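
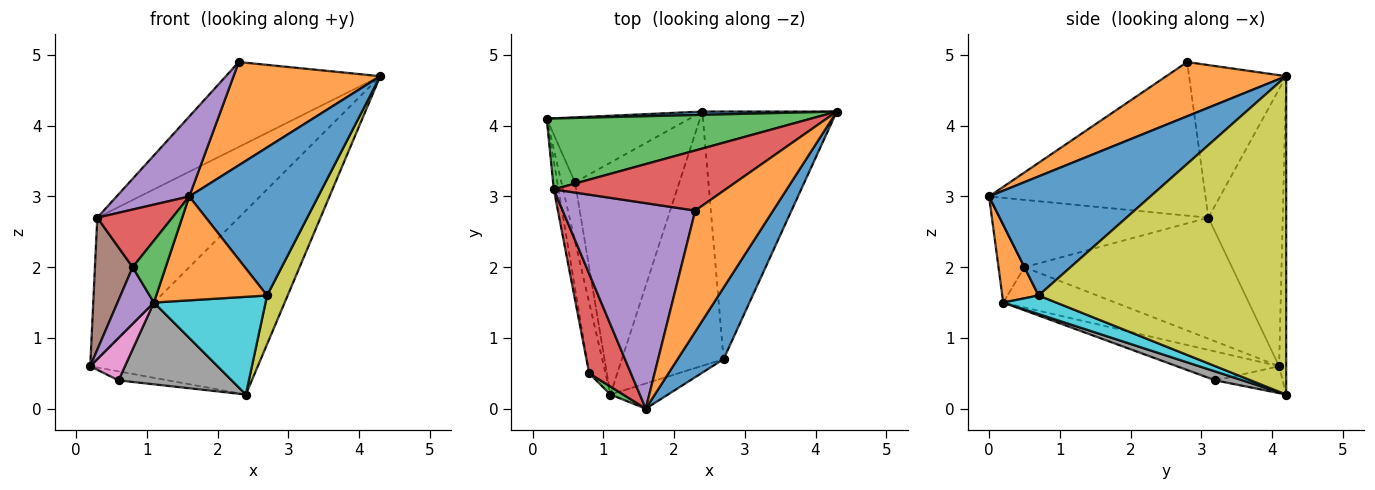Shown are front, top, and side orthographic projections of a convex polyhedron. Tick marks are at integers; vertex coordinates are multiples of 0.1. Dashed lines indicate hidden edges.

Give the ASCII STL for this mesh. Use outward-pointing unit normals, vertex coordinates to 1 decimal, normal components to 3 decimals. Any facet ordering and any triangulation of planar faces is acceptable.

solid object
 facet normal -0.042 0.999 0.018
  outer loop
   vertex 2.4 4.2 0.2
   vertex 0.2 4.1 0.6
   vertex 4.3 4.2 4.7
  endloop
 endfacet
 facet normal 0.469 -0.573 0.672
  outer loop
   vertex 2.3 2.8 4.9
   vertex 1.6 0.0 3.0
   vertex 4.3 4.2 4.7
  endloop
 endfacet
 facet normal -0.425 0.809 0.406
  outer loop
   vertex 0.3 3.1 2.7
   vertex 4.3 4.2 4.7
   vertex 0.2 4.1 0.6
  endloop
 endfacet
 facet normal -0.457 0.726 0.514
  outer loop
   vertex 0.3 3.1 2.7
   vertex 2.3 2.8 4.9
   vertex 4.3 4.2 4.7
  endloop
 endfacet
 facet normal -0.734 -0.246 0.633
  outer loop
   vertex 0.3 3.1 2.7
   vertex 1.6 0.0 3.0
   vertex 2.3 2.8 4.9
  endloop
 endfacet
 facet normal -0.183 0.135 -0.974
  outer loop
   vertex 0.6 3.2 0.4
   vertex 0.2 4.1 0.6
   vertex 2.4 4.2 0.2
  endloop
 endfacet
 facet normal -0.865 -0.294 -0.408
  outer loop
   vertex 0.6 3.2 0.4
   vertex 1.1 0.2 1.5
   vertex 0.2 4.1 0.6
  endloop
 endfacet
 facet normal 0.080 -0.331 -0.940
  outer loop
   vertex 0.6 3.2 0.4
   vertex 2.4 4.2 0.2
   vertex 1.1 0.2 1.5
  endloop
 endfacet
 facet normal 0.919 -0.076 -0.388
  outer loop
   vertex 2.7 0.7 1.6
   vertex 2.4 4.2 0.2
   vertex 4.3 4.2 4.7
  endloop
 endfacet
 facet normal 0.168 -0.354 -0.920
  outer loop
   vertex 2.7 0.7 1.6
   vertex 1.1 0.2 1.5
   vertex 2.4 4.2 0.2
  endloop
 endfacet
 facet normal 0.748 -0.598 0.289
  outer loop
   vertex 2.7 0.7 1.6
   vertex 4.3 4.2 4.7
   vertex 1.6 0.0 3.0
  endloop
 endfacet
 facet normal 0.303 -0.926 -0.225
  outer loop
   vertex 2.7 0.7 1.6
   vertex 1.6 0.0 3.0
   vertex 1.1 0.2 1.5
  endloop
 endfacet
 facet normal -0.615 -0.782 0.101
  outer loop
   vertex 0.8 0.5 2.0
   vertex 1.1 0.2 1.5
   vertex 1.6 0.0 3.0
  endloop
 endfacet
 facet normal -0.813 -0.292 0.504
  outer loop
   vertex 0.8 0.5 2.0
   vertex 1.6 0.0 3.0
   vertex 0.3 3.1 2.7
  endloop
 endfacet
 facet normal -0.888 -0.288 -0.360
  outer loop
   vertex 0.8 0.5 2.0
   vertex 0.2 4.1 0.6
   vertex 1.1 0.2 1.5
  endloop
 endfacet
 facet normal -0.983 -0.179 -0.038
  outer loop
   vertex 0.8 0.5 2.0
   vertex 0.3 3.1 2.7
   vertex 0.2 4.1 0.6
  endloop
 endfacet
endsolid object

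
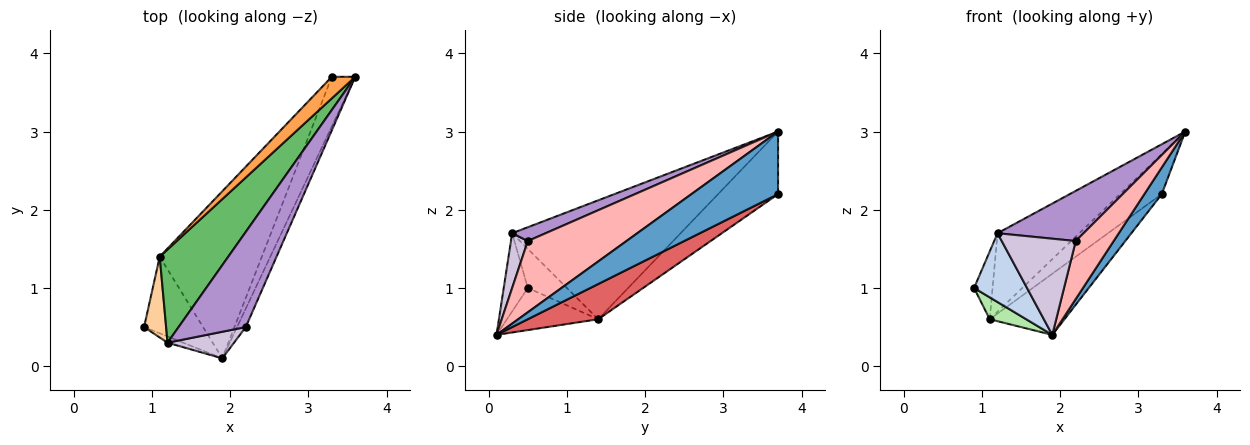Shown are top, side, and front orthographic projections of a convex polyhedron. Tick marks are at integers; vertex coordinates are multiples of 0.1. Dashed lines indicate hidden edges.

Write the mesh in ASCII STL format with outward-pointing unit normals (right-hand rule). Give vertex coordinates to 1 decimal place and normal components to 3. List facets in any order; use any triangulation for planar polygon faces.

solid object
 facet normal 0.920 -0.185 -0.345
  outer loop
   vertex 3.3 3.7 2.2
   vertex 3.6 3.7 3.0
   vertex 1.9 0.1 0.4
  endloop
 endfacet
 facet normal -0.412 -0.907 -0.082
  outer loop
   vertex 1.2 0.3 1.7
   vertex 0.9 0.5 1.0
   vertex 1.9 0.1 0.4
  endloop
 endfacet
 facet normal -0.785 0.546 0.294
  outer loop
   vertex 1.1 1.4 0.6
   vertex 3.6 3.7 3.0
   vertex 3.3 3.7 2.2
  endloop
 endfacet
 facet normal -0.806 0.381 0.454
  outer loop
   vertex 1.1 1.4 0.6
   vertex 0.9 0.5 1.0
   vertex 1.2 0.3 1.7
  endloop
 endfacet
 facet normal -0.799 0.388 0.460
  outer loop
   vertex 1.1 1.4 0.6
   vertex 1.2 0.3 1.7
   vertex 3.6 3.7 3.0
  endloop
 endfacet
 facet normal -0.566 -0.226 -0.793
  outer loop
   vertex 1.1 1.4 0.6
   vertex 1.9 0.1 0.4
   vertex 0.9 0.5 1.0
  endloop
 endfacet
 facet normal 0.308 0.327 -0.893
  outer loop
   vertex 1.1 1.4 0.6
   vertex 3.3 3.7 2.2
   vertex 1.9 0.1 0.4
  endloop
 endfacet
 facet normal 0.928 -0.356 -0.113
  outer loop
   vertex 2.2 0.5 1.6
   vertex 1.9 0.1 0.4
   vertex 3.6 3.7 3.0
  endloop
 endfacet
 facet normal 0.179 -0.459 0.870
  outer loop
   vertex 2.2 0.5 1.6
   vertex 3.6 3.7 3.0
   vertex 1.2 0.3 1.7
  endloop
 endfacet
 facet normal 0.214 -0.941 0.260
  outer loop
   vertex 2.2 0.5 1.6
   vertex 1.2 0.3 1.7
   vertex 1.9 0.1 0.4
  endloop
 endfacet
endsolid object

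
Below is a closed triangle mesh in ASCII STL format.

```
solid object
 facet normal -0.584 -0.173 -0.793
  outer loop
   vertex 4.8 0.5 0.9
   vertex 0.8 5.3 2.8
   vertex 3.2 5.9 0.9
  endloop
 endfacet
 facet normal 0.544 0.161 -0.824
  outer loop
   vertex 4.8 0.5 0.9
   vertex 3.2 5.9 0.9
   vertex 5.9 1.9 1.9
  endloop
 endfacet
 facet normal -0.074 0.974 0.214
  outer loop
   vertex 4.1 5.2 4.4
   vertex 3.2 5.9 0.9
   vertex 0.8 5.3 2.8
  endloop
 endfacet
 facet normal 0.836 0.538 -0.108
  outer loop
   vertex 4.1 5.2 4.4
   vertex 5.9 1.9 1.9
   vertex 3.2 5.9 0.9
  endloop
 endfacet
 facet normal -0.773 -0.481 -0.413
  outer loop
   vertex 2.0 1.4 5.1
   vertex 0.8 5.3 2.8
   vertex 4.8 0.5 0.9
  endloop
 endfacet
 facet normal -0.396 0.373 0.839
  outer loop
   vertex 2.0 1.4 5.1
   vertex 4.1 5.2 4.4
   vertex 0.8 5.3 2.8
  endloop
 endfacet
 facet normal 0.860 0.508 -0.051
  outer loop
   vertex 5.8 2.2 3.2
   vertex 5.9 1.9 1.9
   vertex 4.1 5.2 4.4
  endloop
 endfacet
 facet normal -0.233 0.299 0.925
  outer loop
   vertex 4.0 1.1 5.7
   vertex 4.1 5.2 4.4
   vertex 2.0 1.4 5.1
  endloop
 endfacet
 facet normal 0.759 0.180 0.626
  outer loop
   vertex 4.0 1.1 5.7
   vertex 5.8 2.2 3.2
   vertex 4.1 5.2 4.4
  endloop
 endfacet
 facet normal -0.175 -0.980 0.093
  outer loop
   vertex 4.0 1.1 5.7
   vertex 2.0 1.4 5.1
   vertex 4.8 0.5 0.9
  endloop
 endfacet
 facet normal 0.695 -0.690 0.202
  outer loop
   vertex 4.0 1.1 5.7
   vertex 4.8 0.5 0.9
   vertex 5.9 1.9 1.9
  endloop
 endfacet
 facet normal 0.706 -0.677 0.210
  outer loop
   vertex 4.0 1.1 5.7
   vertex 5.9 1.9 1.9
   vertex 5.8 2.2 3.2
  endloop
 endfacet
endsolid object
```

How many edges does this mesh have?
18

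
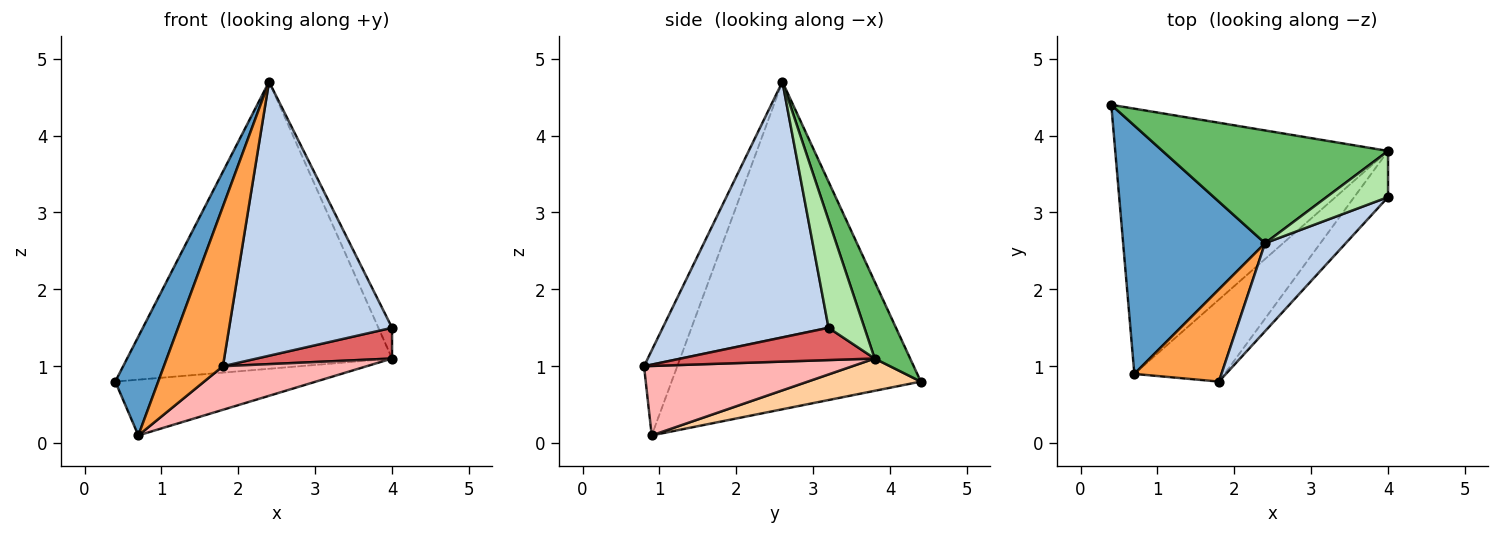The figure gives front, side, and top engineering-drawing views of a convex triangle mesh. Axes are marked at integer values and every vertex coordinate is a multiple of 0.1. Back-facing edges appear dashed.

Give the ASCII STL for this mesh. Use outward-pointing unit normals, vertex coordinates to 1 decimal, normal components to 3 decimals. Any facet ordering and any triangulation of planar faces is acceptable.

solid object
 facet normal -0.906 -0.156 0.393
  outer loop
   vertex 2.4 2.6 4.7
   vertex 0.4 4.4 0.8
   vertex 0.7 0.9 0.1
  endloop
 endfacet
 facet normal 0.696 -0.684 0.220
  outer loop
   vertex 1.8 0.8 1.0
   vertex 4.0 3.2 1.5
   vertex 2.4 2.6 4.7
  endloop
 endfacet
 facet normal -0.439 -0.778 0.450
  outer loop
   vertex 1.8 0.8 1.0
   vertex 2.4 2.6 4.7
   vertex 0.7 0.9 0.1
  endloop
 endfacet
 facet normal 0.115 0.204 -0.972
  outer loop
   vertex 4.0 3.8 1.1
   vertex 0.7 0.9 0.1
   vertex 0.4 4.4 0.8
  endloop
 endfacet
 facet normal 0.124 0.924 0.363
  outer loop
   vertex 4.0 3.8 1.1
   vertex 0.4 4.4 0.8
   vertex 2.4 2.6 4.7
  endloop
 endfacet
 facet normal 0.824 0.314 0.471
  outer loop
   vertex 4.0 3.8 1.1
   vertex 2.4 2.6 4.7
   vertex 4.0 3.2 1.5
  endloop
 endfacet
 facet normal 0.622 -0.434 -0.652
  outer loop
   vertex 4.0 3.8 1.1
   vertex 4.0 3.2 1.5
   vertex 1.8 0.8 1.0
  endloop
 endfacet
 facet normal 0.562 -0.388 -0.730
  outer loop
   vertex 4.0 3.8 1.1
   vertex 1.8 0.8 1.0
   vertex 0.7 0.9 0.1
  endloop
 endfacet
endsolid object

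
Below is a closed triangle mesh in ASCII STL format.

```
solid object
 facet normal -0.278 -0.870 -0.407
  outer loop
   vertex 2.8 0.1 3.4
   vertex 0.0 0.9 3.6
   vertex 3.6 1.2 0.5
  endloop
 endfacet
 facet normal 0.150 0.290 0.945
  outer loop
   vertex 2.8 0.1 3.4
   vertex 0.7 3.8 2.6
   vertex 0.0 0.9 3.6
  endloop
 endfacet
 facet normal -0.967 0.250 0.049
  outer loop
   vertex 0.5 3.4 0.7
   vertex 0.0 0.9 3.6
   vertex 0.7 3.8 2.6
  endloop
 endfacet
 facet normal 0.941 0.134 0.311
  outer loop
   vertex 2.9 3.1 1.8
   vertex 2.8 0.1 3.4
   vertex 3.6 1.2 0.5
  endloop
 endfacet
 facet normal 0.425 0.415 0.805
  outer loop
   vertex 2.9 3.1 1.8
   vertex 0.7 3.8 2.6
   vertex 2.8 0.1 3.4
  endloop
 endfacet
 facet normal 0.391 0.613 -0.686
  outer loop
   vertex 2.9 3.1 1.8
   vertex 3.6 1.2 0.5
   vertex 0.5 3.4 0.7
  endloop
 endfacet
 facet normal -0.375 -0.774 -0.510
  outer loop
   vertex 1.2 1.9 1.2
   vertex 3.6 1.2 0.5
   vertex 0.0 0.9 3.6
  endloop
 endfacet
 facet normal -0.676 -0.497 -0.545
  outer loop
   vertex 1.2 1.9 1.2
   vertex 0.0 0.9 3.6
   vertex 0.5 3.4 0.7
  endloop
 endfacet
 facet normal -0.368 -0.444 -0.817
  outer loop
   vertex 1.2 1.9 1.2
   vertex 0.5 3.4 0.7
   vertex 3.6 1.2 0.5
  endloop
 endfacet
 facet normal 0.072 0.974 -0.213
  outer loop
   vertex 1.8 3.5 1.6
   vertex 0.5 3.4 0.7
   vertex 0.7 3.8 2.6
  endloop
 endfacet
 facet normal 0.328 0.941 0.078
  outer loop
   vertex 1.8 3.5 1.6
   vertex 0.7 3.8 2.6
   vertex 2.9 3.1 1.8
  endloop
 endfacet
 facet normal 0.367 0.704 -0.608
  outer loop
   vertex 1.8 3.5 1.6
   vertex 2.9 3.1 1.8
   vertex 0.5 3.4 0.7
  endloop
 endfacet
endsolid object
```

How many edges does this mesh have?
18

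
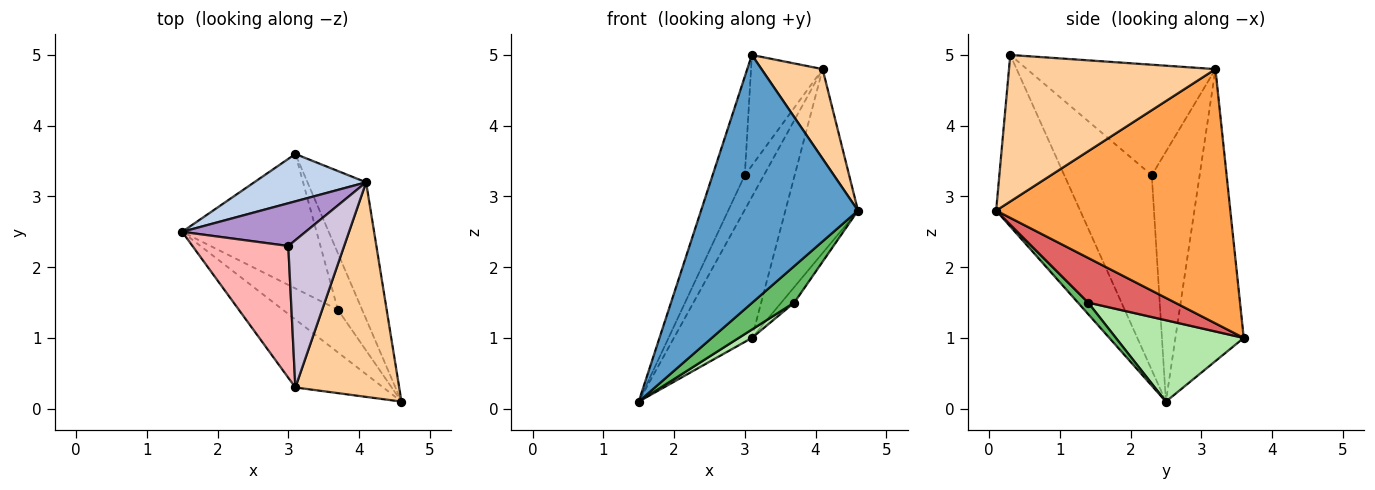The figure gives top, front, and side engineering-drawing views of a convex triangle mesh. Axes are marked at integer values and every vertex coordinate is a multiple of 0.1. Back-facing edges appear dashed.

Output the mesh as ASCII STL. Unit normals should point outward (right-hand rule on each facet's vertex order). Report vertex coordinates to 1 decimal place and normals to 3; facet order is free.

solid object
 facet normal -0.459 -0.857 -0.235
  outer loop
   vertex 3.1 0.3 5.0
   vertex 1.5 2.5 0.1
   vertex 4.6 0.1 2.8
  endloop
 endfacet
 facet normal -0.639 0.729 0.245
  outer loop
   vertex 4.1 3.2 4.8
   vertex 3.1 3.6 1.0
   vertex 1.5 2.5 0.1
  endloop
 endfacet
 facet normal 0.933 0.289 -0.215
  outer loop
   vertex 4.1 3.2 4.8
   vertex 4.6 0.1 2.8
   vertex 3.1 3.6 1.0
  endloop
 endfacet
 facet normal 0.793 -0.235 0.562
  outer loop
   vertex 4.1 3.2 4.8
   vertex 3.1 0.3 5.0
   vertex 4.6 0.1 2.8
  endloop
 endfacet
 facet normal 0.157 -0.642 -0.750
  outer loop
   vertex 3.7 1.4 1.5
   vertex 4.6 0.1 2.8
   vertex 1.5 2.5 0.1
  endloop
 endfacet
 facet normal 0.517 -0.053 -0.854
  outer loop
   vertex 3.7 1.4 1.5
   vertex 1.5 2.5 0.1
   vertex 3.1 3.6 1.0
  endloop
 endfacet
 facet normal 0.871 0.130 -0.473
  outer loop
   vertex 3.7 1.4 1.5
   vertex 3.1 3.6 1.0
   vertex 4.6 0.1 2.8
  endloop
 endfacet
 facet normal -0.852 0.314 0.419
  outer loop
   vertex 3.0 2.3 3.3
   vertex 1.5 2.5 0.1
   vertex 3.1 0.3 5.0
  endloop
 endfacet
 facet normal -0.844 0.337 0.417
  outer loop
   vertex 3.0 2.3 3.3
   vertex 4.1 3.2 4.8
   vertex 1.5 2.5 0.1
  endloop
 endfacet
 facet normal -0.845 0.321 0.427
  outer loop
   vertex 3.0 2.3 3.3
   vertex 3.1 0.3 5.0
   vertex 4.1 3.2 4.8
  endloop
 endfacet
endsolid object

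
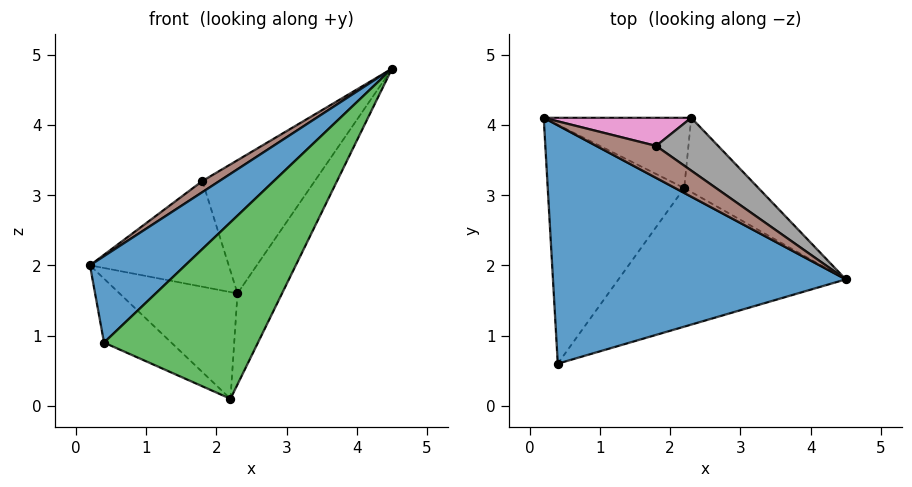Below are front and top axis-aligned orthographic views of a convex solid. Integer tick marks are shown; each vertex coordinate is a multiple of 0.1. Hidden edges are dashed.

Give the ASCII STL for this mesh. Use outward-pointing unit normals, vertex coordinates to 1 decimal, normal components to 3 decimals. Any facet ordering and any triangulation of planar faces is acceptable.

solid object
 facet normal -0.622 -0.267 0.736
  outer loop
   vertex 0.4 0.6 0.9
   vertex 4.5 1.8 4.8
   vertex 0.2 4.1 2.0
  endloop
 endfacet
 facet normal -0.619 0.203 -0.759
  outer loop
   vertex 2.2 3.1 0.1
   vertex 0.4 0.6 0.9
   vertex 0.2 4.1 2.0
  endloop
 endfacet
 facet normal 0.633 -0.609 -0.478
  outer loop
   vertex 2.2 3.1 0.1
   vertex 4.5 1.8 4.8
   vertex 0.4 0.6 0.9
  endloop
 endfacet
 facet normal -0.104 0.831 -0.547
  outer loop
   vertex 2.3 4.1 1.6
   vertex 2.2 3.1 0.1
   vertex 0.2 4.1 2.0
  endloop
 endfacet
 facet normal 0.866 0.388 -0.316
  outer loop
   vertex 2.3 4.1 1.6
   vertex 4.5 1.8 4.8
   vertex 2.2 3.1 0.1
  endloop
 endfacet
 facet normal -0.620 -0.257 0.741
  outer loop
   vertex 1.8 3.7 3.2
   vertex 0.2 4.1 2.0
   vertex 4.5 1.8 4.8
  endloop
 endfacet
 facet normal 0.049 0.965 0.257
  outer loop
   vertex 1.8 3.7 3.2
   vertex 2.3 4.1 1.6
   vertex 0.2 4.1 2.0
  endloop
 endfacet
 facet normal 0.399 0.852 0.338
  outer loop
   vertex 1.8 3.7 3.2
   vertex 4.5 1.8 4.8
   vertex 2.3 4.1 1.6
  endloop
 endfacet
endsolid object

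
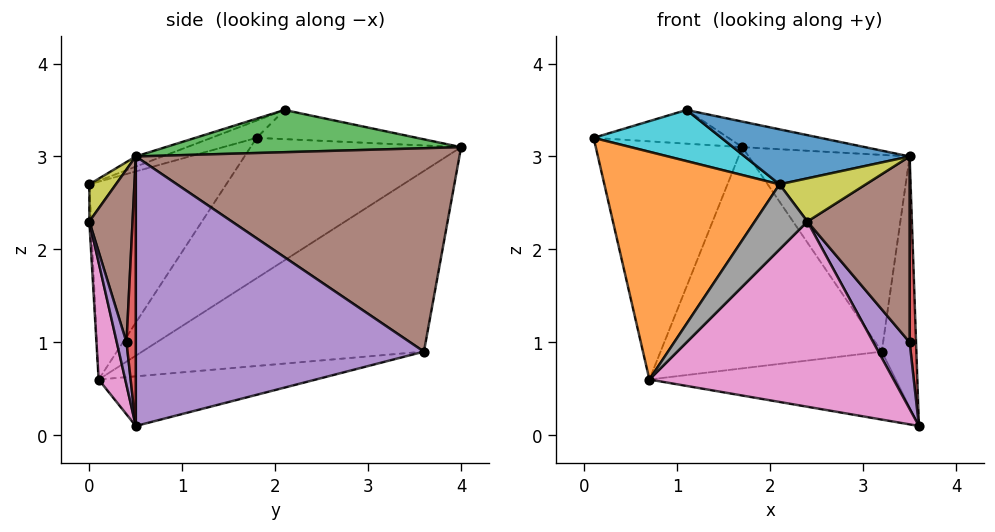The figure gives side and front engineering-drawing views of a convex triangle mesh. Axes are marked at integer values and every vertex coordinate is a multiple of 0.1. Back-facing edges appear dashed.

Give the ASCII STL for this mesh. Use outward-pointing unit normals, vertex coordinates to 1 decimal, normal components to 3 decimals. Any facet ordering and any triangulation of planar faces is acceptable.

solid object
 facet normal -0.715 0.498 -0.491
  outer loop
   vertex 0.7 0.1 0.6
   vertex 0.1 1.8 3.2
   vertex 1.7 4.0 3.1
  endloop
 endfacet
 facet normal -0.577 -0.738 0.350
  outer loop
   vertex 0.7 0.1 0.6
   vertex 2.1 0.0 2.7
   vertex 0.1 1.8 3.2
  endloop
 endfacet
 facet normal -0.195 0.221 -0.955
  outer loop
   vertex 3.2 3.6 0.9
   vertex 3.6 0.5 0.1
   vertex 0.7 0.1 0.6
  endloop
 endfacet
 facet normal -0.660 0.518 -0.544
  outer loop
   vertex 3.2 3.6 0.9
   vertex 0.7 0.1 0.6
   vertex 1.7 4.0 3.1
  endloop
 endfacet
 facet normal 0.992 0.119 0.034
  outer loop
   vertex 3.2 3.6 0.9
   vertex 3.5 0.5 3.0
   vertex 3.6 0.5 0.1
  endloop
 endfacet
 facet normal 0.791 0.394 0.468
  outer loop
   vertex 3.2 3.6 0.9
   vertex 1.7 4.0 3.1
   vertex 3.5 0.5 3.0
  endloop
 endfacet
 facet normal 0.107 -0.981 -0.165
  outer loop
   vertex 2.4 0.0 2.3
   vertex 0.7 0.1 0.6
   vertex 3.6 0.5 0.1
  endloop
 endfacet
 facet normal -0.034 -0.999 -0.025
  outer loop
   vertex 2.4 0.0 2.3
   vertex 2.1 0.0 2.7
   vertex 0.7 0.1 0.6
  endloop
 endfacet
 facet normal 0.287 -0.933 0.215
  outer loop
   vertex 2.4 0.0 2.3
   vertex 3.5 0.5 3.0
   vertex 2.1 0.0 2.7
  endloop
 endfacet
 facet normal -0.146 -0.412 0.899
  outer loop
   vertex 1.1 2.1 3.5
   vertex 0.1 1.8 3.2
   vertex 2.1 0.0 2.7
  endloop
 endfacet
 facet normal -0.062 -0.381 0.923
  outer loop
   vertex 1.1 2.1 3.5
   vertex 2.1 0.0 2.7
   vertex 3.5 0.5 3.0
  endloop
 endfacet
 facet normal -0.355 0.299 0.886
  outer loop
   vertex 1.1 2.1 3.5
   vertex 1.7 4.0 3.1
   vertex 0.1 1.8 3.2
  endloop
 endfacet
 facet normal 0.275 0.114 0.955
  outer loop
   vertex 1.1 2.1 3.5
   vertex 3.5 0.5 3.0
   vertex 1.7 4.0 3.1
  endloop
 endfacet
 facet normal 0.823 -0.568 0.028
  outer loop
   vertex 3.5 0.4 1.0
   vertex 3.6 0.5 0.1
   vertex 3.5 0.5 3.0
  endloop
 endfacet
 facet normal 0.258 -0.963 -0.078
  outer loop
   vertex 3.5 0.4 1.0
   vertex 2.4 0.0 2.3
   vertex 3.6 0.5 0.1
  endloop
 endfacet
 facet normal 0.389 -0.920 0.046
  outer loop
   vertex 3.5 0.4 1.0
   vertex 3.5 0.5 3.0
   vertex 2.4 0.0 2.3
  endloop
 endfacet
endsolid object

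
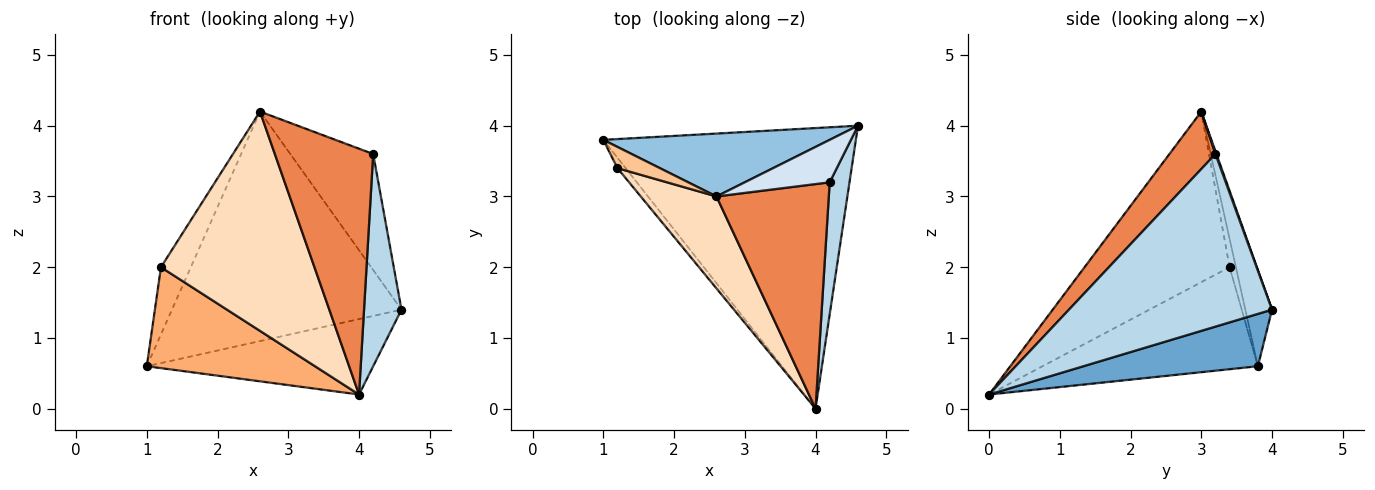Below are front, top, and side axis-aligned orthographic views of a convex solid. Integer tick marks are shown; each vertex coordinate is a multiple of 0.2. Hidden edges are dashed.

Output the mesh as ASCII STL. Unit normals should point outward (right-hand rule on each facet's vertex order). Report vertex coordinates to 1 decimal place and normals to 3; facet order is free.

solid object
 facet normal 0.196 0.255 -0.947
  outer loop
   vertex 4.0 0.0 0.2
   vertex 1.0 3.8 0.6
   vertex 4.6 4.0 1.4
  endloop
 endfacet
 facet normal -0.112 0.958 0.263
  outer loop
   vertex 2.6 3.0 4.2
   vertex 4.6 4.0 1.4
   vertex 1.0 3.8 0.6
  endloop
 endfacet
 facet normal 0.977 -0.180 0.112
  outer loop
   vertex 4.2 3.2 3.6
   vertex 4.0 0.0 0.2
   vertex 4.6 4.0 1.4
  endloop
 endfacet
 facet normal 0.011 0.939 0.344
  outer loop
   vertex 4.2 3.2 3.6
   vertex 4.6 4.0 1.4
   vertex 2.6 3.0 4.2
  endloop
 endfacet
 facet normal 0.326 -0.698 0.638
  outer loop
   vertex 4.2 3.2 3.6
   vertex 2.6 3.0 4.2
   vertex 4.0 0.0 0.2
  endloop
 endfacet
 facet normal -0.787 -0.614 -0.063
  outer loop
   vertex 1.2 3.4 2.0
   vertex 1.0 3.8 0.6
   vertex 4.0 0.0 0.2
  endloop
 endfacet
 facet normal -0.197 0.935 0.295
  outer loop
   vertex 1.2 3.4 2.0
   vertex 2.6 3.0 4.2
   vertex 1.0 3.8 0.6
  endloop
 endfacet
 facet normal -0.657 -0.695 0.292
  outer loop
   vertex 1.2 3.4 2.0
   vertex 4.0 0.0 0.2
   vertex 2.6 3.0 4.2
  endloop
 endfacet
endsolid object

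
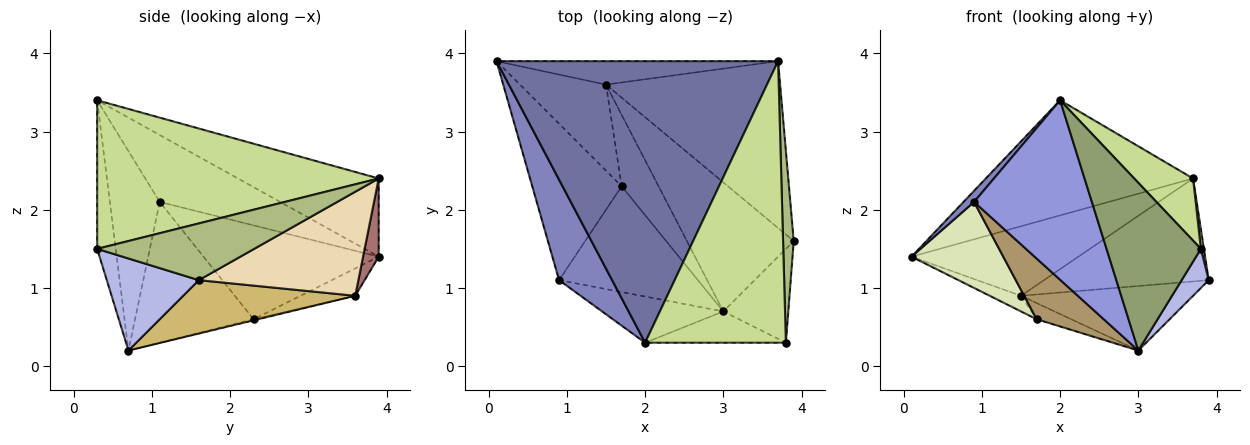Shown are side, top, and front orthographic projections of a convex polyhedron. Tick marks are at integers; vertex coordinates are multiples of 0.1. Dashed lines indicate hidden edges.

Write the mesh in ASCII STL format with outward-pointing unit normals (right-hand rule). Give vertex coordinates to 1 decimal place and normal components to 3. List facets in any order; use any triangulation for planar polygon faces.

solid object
 facet normal -0.249 0.367 0.896
  outer loop
   vertex 3.7 3.9 2.4
   vertex 0.1 3.9 1.4
   vertex 2.0 0.3 3.4
  endloop
 endfacet
 facet normal -0.782 -0.069 0.620
  outer loop
   vertex 0.9 1.1 2.1
   vertex 2.0 0.3 3.4
   vertex 0.1 3.9 1.4
  endloop
 endfacet
 facet normal -0.379 -0.896 -0.231
  outer loop
   vertex 0.9 1.1 2.1
   vertex 3.0 0.7 0.2
   vertex 2.0 0.3 3.4
  endloop
 endfacet
 facet normal 0.794 -0.234 -0.561
  outer loop
   vertex 3.8 0.3 1.5
   vertex 3.0 0.7 0.2
   vertex 3.9 1.6 1.1
  endloop
 endfacet
 facet normal -0.190 -0.965 -0.180
  outer loop
   vertex 3.8 0.3 1.5
   vertex 2.0 0.3 3.4
   vertex 3.0 0.7 0.2
  endloop
 endfacet
 facet normal 0.983 -0.019 0.184
  outer loop
   vertex 3.8 0.3 1.5
   vertex 3.9 1.6 1.1
   vertex 3.7 3.9 2.4
  endloop
 endfacet
 facet normal 0.718 -0.150 0.680
  outer loop
   vertex 3.8 0.3 1.5
   vertex 3.7 3.9 2.4
   vertex 2.0 0.3 3.4
  endloop
 endfacet
 facet normal -0.677 -0.355 -0.645
  outer loop
   vertex 1.7 2.3 0.6
   vertex 0.9 1.1 2.1
   vertex 0.1 3.9 1.4
  endloop
 endfacet
 facet normal -0.660 -0.374 -0.651
  outer loop
   vertex 1.7 2.3 0.6
   vertex 3.0 0.7 0.2
   vertex 0.9 1.1 2.1
  endloop
 endfacet
 facet normal 0.408 0.408 -0.816
  outer loop
   vertex 1.5 3.6 0.9
   vertex 3.9 1.6 1.1
   vertex 3.0 0.7 0.2
  endloop
 endfacet
 facet normal -0.028 0.221 -0.975
  outer loop
   vertex 1.5 3.6 0.9
   vertex 3.0 0.7 0.2
   vertex 1.7 2.3 0.6
  endloop
 endfacet
 facet normal 0.453 0.468 -0.759
  outer loop
   vertex 1.5 3.6 0.9
   vertex 3.7 3.9 2.4
   vertex 3.9 1.6 1.1
  endloop
 endfacet
 facet normal 0.088 0.944 -0.319
  outer loop
   vertex 1.5 3.6 0.9
   vertex 0.1 3.9 1.4
   vertex 3.7 3.9 2.4
  endloop
 endfacet
 facet normal -0.299 0.171 -0.939
  outer loop
   vertex 1.5 3.6 0.9
   vertex 1.7 2.3 0.6
   vertex 0.1 3.9 1.4
  endloop
 endfacet
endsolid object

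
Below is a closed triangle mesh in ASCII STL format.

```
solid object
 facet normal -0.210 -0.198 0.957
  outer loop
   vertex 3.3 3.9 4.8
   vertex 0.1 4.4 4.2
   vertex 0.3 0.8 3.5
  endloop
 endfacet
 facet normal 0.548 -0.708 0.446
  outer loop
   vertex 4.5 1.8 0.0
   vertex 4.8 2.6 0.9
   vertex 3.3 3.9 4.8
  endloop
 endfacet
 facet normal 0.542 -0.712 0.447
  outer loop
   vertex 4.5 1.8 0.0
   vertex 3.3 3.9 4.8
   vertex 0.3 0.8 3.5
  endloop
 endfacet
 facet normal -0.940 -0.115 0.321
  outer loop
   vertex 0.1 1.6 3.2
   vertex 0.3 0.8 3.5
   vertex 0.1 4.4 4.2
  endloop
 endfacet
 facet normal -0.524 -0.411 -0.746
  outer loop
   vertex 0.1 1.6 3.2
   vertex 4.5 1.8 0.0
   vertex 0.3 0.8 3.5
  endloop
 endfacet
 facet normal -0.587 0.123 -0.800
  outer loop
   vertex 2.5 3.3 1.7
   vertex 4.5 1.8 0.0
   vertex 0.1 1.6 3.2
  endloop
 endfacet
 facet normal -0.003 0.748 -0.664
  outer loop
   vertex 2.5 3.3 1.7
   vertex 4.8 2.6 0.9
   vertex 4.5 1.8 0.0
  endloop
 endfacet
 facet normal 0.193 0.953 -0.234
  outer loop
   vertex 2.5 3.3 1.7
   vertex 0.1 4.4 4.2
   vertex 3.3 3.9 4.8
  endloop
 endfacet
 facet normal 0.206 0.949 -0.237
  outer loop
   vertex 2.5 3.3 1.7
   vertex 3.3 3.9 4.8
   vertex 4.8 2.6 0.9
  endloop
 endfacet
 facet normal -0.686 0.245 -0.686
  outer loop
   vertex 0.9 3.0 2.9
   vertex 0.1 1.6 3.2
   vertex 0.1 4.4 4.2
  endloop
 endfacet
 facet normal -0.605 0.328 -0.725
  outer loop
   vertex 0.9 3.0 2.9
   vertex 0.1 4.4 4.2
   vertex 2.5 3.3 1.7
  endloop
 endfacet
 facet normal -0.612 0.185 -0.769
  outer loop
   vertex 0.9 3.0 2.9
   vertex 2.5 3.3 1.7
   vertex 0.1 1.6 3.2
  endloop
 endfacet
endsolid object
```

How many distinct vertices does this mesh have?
8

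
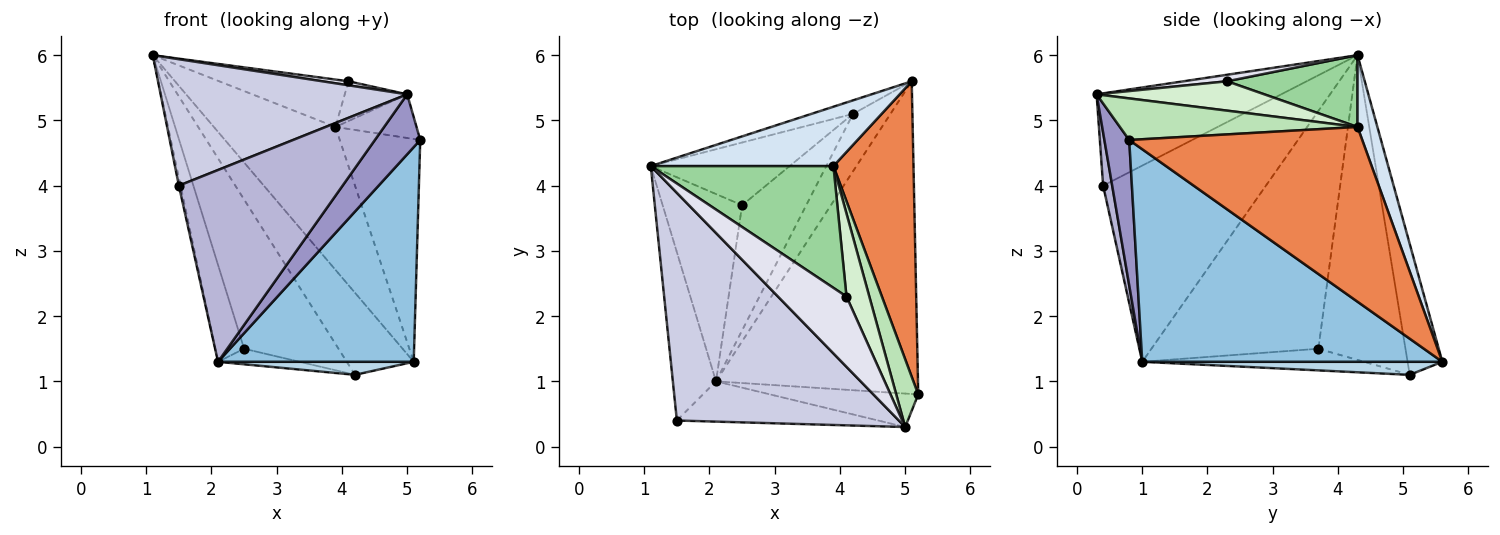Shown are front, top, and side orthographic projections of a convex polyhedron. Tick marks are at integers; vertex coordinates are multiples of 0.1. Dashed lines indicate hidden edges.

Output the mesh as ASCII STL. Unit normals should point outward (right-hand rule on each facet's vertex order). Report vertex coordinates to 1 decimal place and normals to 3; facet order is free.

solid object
 facet normal -0.456 0.878 -0.145
  outer loop
   vertex 4.2 5.1 1.1
   vertex 1.1 4.3 6.0
   vertex 5.1 5.6 1.3
  endloop
 endfacet
 facet normal 0.655 -0.427 -0.623
  outer loop
   vertex 2.1 1.0 1.3
   vertex 5.1 5.6 1.3
   vertex 5.2 0.8 4.7
  endloop
 endfacet
 facet normal 0.322 -0.210 -0.923
  outer loop
   vertex 2.1 1.0 1.3
   vertex 4.2 5.1 1.1
   vertex 5.1 5.6 1.3
  endloop
 endfacet
 facet normal 0.149 0.913 0.379
  outer loop
   vertex 3.9 4.3 4.9
   vertex 5.1 5.6 1.3
   vertex 1.1 4.3 6.0
  endloop
 endfacet
 facet normal 0.867 0.299 0.397
  outer loop
   vertex 3.9 4.3 4.9
   vertex 5.2 0.8 4.7
   vertex 5.1 5.6 1.3
  endloop
 endfacet
 facet normal -0.977 0.010 -0.215
  outer loop
   vertex 1.5 0.4 4.0
   vertex 1.1 4.3 6.0
   vertex 2.1 1.0 1.3
  endloop
 endfacet
 facet normal -0.648 0.702 -0.295
  outer loop
   vertex 2.5 3.7 1.5
   vertex 1.1 4.3 6.0
   vertex 4.2 5.1 1.1
  endloop
 endfacet
 facet normal -0.936 0.162 -0.313
  outer loop
   vertex 2.5 3.7 1.5
   vertex 2.1 1.0 1.3
   vertex 1.1 4.3 6.0
  endloop
 endfacet
 facet normal -0.318 0.117 -0.941
  outer loop
   vertex 2.5 3.7 1.5
   vertex 4.2 5.1 1.1
   vertex 2.1 1.0 1.3
  endloop
 endfacet
 facet normal 0.344 0.341 0.875
  outer loop
   vertex 4.1 2.3 5.6
   vertex 3.9 4.3 4.9
   vertex 1.1 4.3 6.0
  endloop
 endfacet
 facet normal 0.846 0.289 0.448
  outer loop
   vertex 5.0 0.3 5.4
   vertex 5.2 0.8 4.7
   vertex 3.9 4.3 4.9
  endloop
 endfacet
 facet normal 0.757 0.282 0.589
  outer loop
   vertex 5.0 0.3 5.4
   vertex 3.9 4.3 4.9
   vertex 4.1 2.3 5.6
  endloop
 endfacet
 facet normal 0.431 -0.788 -0.440
  outer loop
   vertex 5.0 0.3 5.4
   vertex 2.1 1.0 1.3
   vertex 5.2 0.8 4.7
  endloop
 endfacet
 facet normal 0.054 -0.977 -0.205
  outer loop
   vertex 5.0 0.3 5.4
   vertex 1.5 0.4 4.0
   vertex 2.1 1.0 1.3
  endloop
 endfacet
 facet normal -0.342 -0.456 0.822
  outer loop
   vertex 5.0 0.3 5.4
   vertex 1.1 4.3 6.0
   vertex 1.5 0.4 4.0
  endloop
 endfacet
 facet normal 0.095 -0.057 0.994
  outer loop
   vertex 5.0 0.3 5.4
   vertex 4.1 2.3 5.6
   vertex 1.1 4.3 6.0
  endloop
 endfacet
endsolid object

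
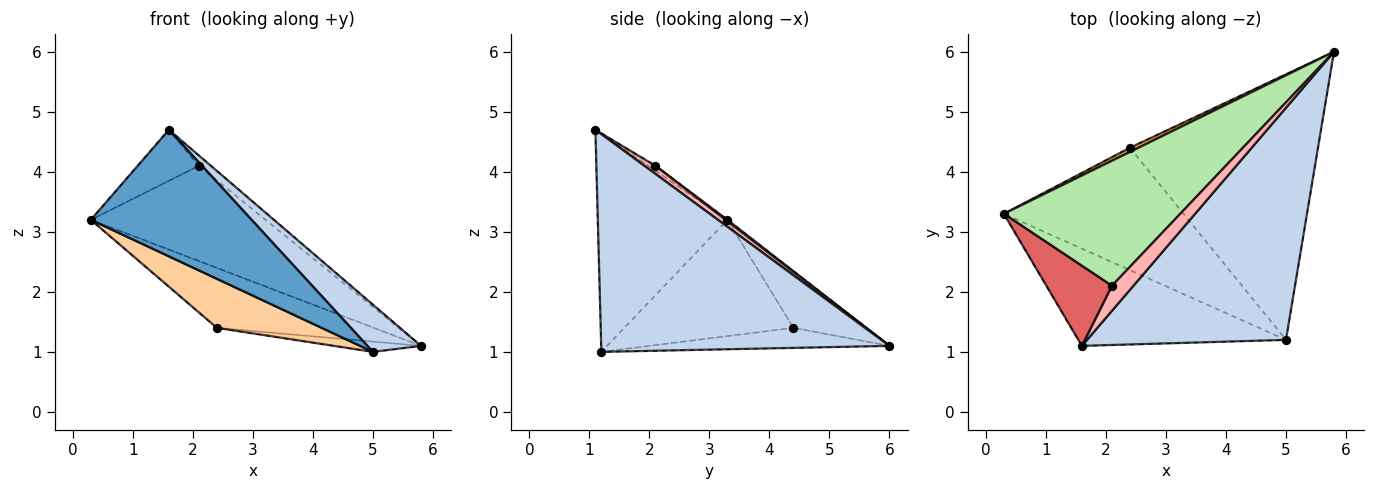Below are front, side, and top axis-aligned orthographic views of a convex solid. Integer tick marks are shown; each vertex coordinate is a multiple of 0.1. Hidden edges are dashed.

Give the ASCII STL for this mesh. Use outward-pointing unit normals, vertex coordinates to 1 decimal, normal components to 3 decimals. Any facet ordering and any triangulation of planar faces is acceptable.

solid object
 facet normal -0.539 -0.668 -0.513
  outer loop
   vertex 1.6 1.1 4.7
   vertex 0.3 3.3 3.2
   vertex 5.0 1.2 1.0
  endloop
 endfacet
 facet normal 0.731 -0.136 0.668
  outer loop
   vertex 1.6 1.1 4.7
   vertex 5.0 1.2 1.0
   vertex 5.8 6.0 1.1
  endloop
 endfacet
 facet normal -0.420 0.905 0.063
  outer loop
   vertex 2.4 4.4 1.4
   vertex 0.3 3.3 3.2
   vertex 5.8 6.0 1.1
  endloop
 endfacet
 facet normal -0.515 -0.319 -0.796
  outer loop
   vertex 2.4 4.4 1.4
   vertex 5.0 1.2 1.0
   vertex 0.3 3.3 3.2
  endloop
 endfacet
 facet normal -0.106 0.038 -0.994
  outer loop
   vertex 2.4 4.4 1.4
   vertex 5.8 6.0 1.1
   vertex 5.0 1.2 1.0
  endloop
 endfacet
 facet normal 0.006 0.606 0.795
  outer loop
   vertex 2.1 2.1 4.1
   vertex 5.8 6.0 1.1
   vertex 0.3 3.3 3.2
  endloop
 endfacet
 facet normal -0.063 0.536 0.842
  outer loop
   vertex 2.1 2.1 4.1
   vertex 0.3 3.3 3.2
   vertex 1.6 1.1 4.7
  endloop
 endfacet
 facet normal 0.329 0.359 0.873
  outer loop
   vertex 2.1 2.1 4.1
   vertex 1.6 1.1 4.7
   vertex 5.8 6.0 1.1
  endloop
 endfacet
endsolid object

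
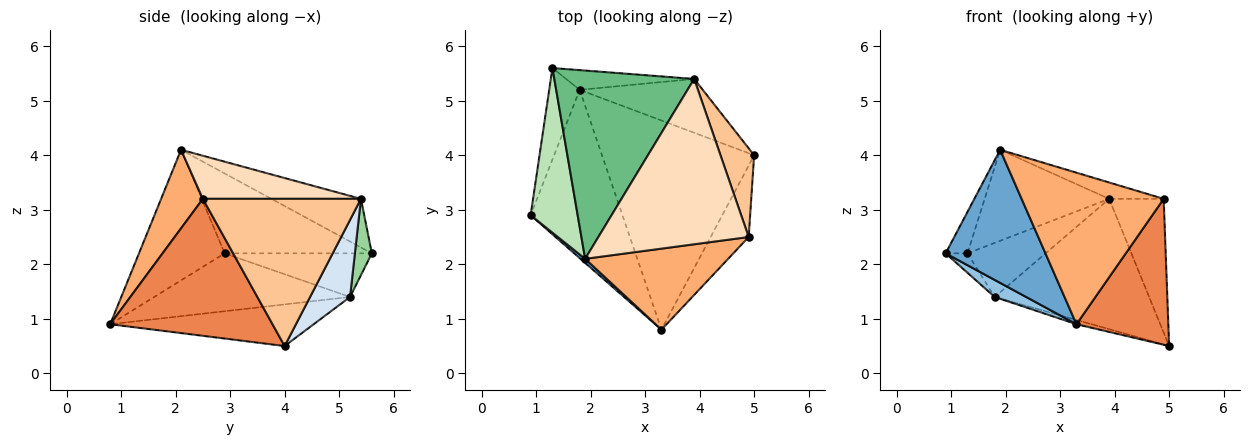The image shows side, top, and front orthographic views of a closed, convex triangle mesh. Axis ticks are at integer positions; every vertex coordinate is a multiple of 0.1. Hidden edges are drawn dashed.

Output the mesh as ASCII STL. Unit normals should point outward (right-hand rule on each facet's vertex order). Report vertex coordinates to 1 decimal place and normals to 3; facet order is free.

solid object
 facet normal -0.651 -0.759 0.023
  outer loop
   vertex 1.9 2.1 4.1
   vertex 0.9 2.9 2.2
   vertex 3.3 0.8 0.9
  endloop
 endfacet
 facet normal -0.531 -0.085 -0.843
  outer loop
   vertex 1.8 5.2 1.4
   vertex 3.3 0.8 0.9
   vertex 0.9 2.9 2.2
  endloop
 endfacet
 facet normal -0.264 0.020 -0.964
  outer loop
   vertex 1.8 5.2 1.4
   vertex 5.0 4.0 0.5
   vertex 3.3 0.8 0.9
  endloop
 endfacet
 facet normal 0.233 0.899 -0.371
  outer loop
   vertex 1.8 5.2 1.4
   vertex 3.9 5.4 3.2
   vertex 5.0 4.0 0.5
  endloop
 endfacet
 facet normal 0.846 -0.479 -0.235
  outer loop
   vertex 4.9 2.5 3.2
   vertex 3.3 0.8 0.9
   vertex 5.0 4.0 0.5
  endloop
 endfacet
 facet normal 0.251 -0.854 0.457
  outer loop
   vertex 4.9 2.5 3.2
   vertex 1.9 2.1 4.1
   vertex 3.3 0.8 0.9
  endloop
 endfacet
 facet normal 0.924 0.319 0.211
  outer loop
   vertex 4.9 2.5 3.2
   vertex 5.0 4.0 0.5
   vertex 3.9 5.4 3.2
  endloop
 endfacet
 facet normal 0.274 0.095 0.957
  outer loop
   vertex 4.9 2.5 3.2
   vertex 3.9 5.4 3.2
   vertex 1.9 2.1 4.1
  endloop
 endfacet
 facet normal -0.299 0.415 0.859
  outer loop
   vertex 1.3 5.6 2.2
   vertex 1.9 2.1 4.1
   vertex 3.9 5.4 3.2
  endloop
 endfacet
 facet normal 0.200 0.921 -0.335
  outer loop
   vertex 1.3 5.6 2.2
   vertex 3.9 5.4 3.2
   vertex 1.8 5.2 1.4
  endloop
 endfacet
 facet normal -0.855 0.127 0.503
  outer loop
   vertex 1.3 5.6 2.2
   vertex 0.9 2.9 2.2
   vertex 1.9 2.1 4.1
  endloop
 endfacet
 facet normal -0.814 0.121 -0.569
  outer loop
   vertex 1.3 5.6 2.2
   vertex 1.8 5.2 1.4
   vertex 0.9 2.9 2.2
  endloop
 endfacet
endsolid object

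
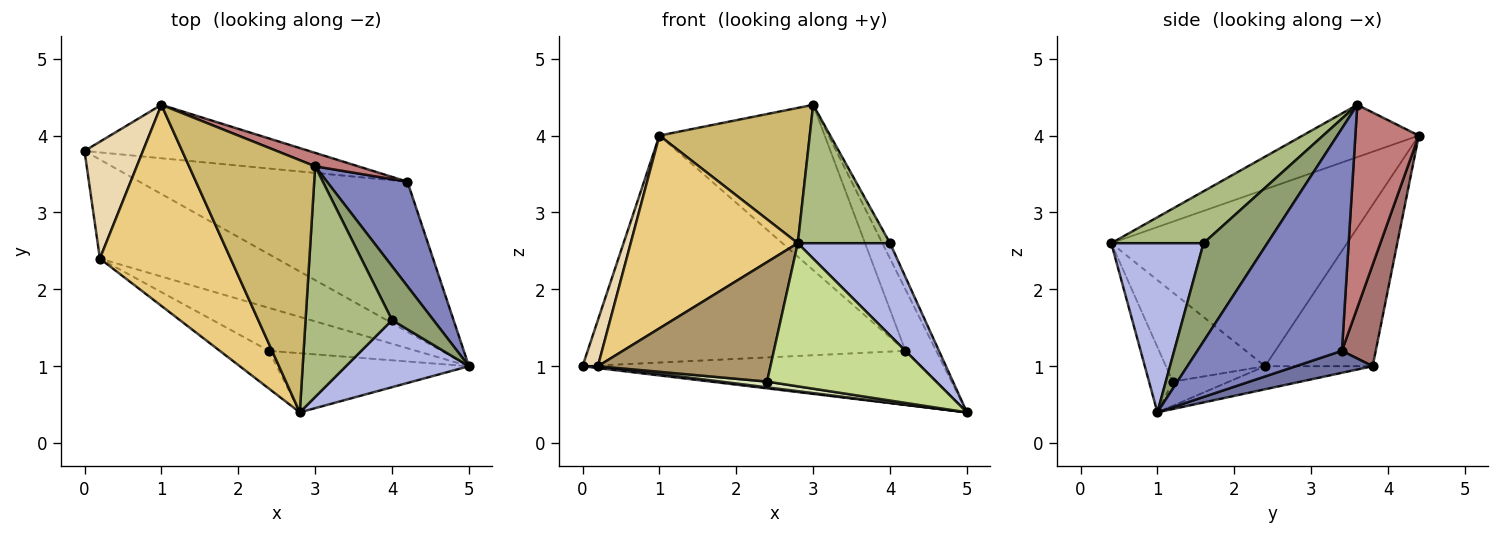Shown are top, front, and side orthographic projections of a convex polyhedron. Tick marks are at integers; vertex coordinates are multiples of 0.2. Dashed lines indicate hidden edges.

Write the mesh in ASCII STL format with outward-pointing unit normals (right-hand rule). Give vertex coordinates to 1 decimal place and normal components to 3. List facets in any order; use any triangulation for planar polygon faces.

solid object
 facet normal 0.077 0.338 -0.938
  outer loop
   vertex 4.2 3.4 1.2
   vertex 5.0 1.0 0.4
   vertex 0.0 3.8 1.0
  endloop
 endfacet
 facet normal 0.922 0.196 0.334
  outer loop
   vertex 4.2 3.4 1.2
   vertex 3.0 3.6 4.4
   vertex 5.0 1.0 0.4
  endloop
 endfacet
 facet normal -0.129 -0.018 -0.991
  outer loop
   vertex 0.2 2.4 1.0
   vertex 0.0 3.8 1.0
   vertex 5.0 1.0 0.4
  endloop
 endfacet
 facet normal 0.629 -0.629 0.457
  outer loop
   vertex 4.0 1.6 2.6
   vertex 2.8 0.4 2.6
   vertex 5.0 1.0 0.4
  endloop
 endfacet
 facet normal 0.916 0.110 0.386
  outer loop
   vertex 4.0 1.6 2.6
   vertex 5.0 1.0 0.4
   vertex 3.0 3.6 4.4
  endloop
 endfacet
 facet normal 0.457 -0.457 0.762
  outer loop
   vertex 4.0 1.6 2.6
   vertex 3.0 3.6 4.4
   vertex 2.8 0.4 2.6
  endloop
 endfacet
 facet normal -0.129 -0.917 -0.379
  outer loop
   vertex 2.4 1.2 0.8
   vertex 5.0 1.0 0.4
   vertex 2.8 0.4 2.6
  endloop
 endfacet
 facet normal -0.161 -0.131 -0.978
  outer loop
   vertex 2.4 1.2 0.8
   vertex 0.2 2.4 1.0
   vertex 5.0 1.0 0.4
  endloop
 endfacet
 facet normal -0.480 -0.836 -0.265
  outer loop
   vertex 2.4 1.2 0.8
   vertex 2.8 0.4 2.6
   vertex 0.2 2.4 1.0
  endloop
 endfacet
 facet normal -0.343 -0.444 0.828
  outer loop
   vertex 1.0 4.4 4.0
   vertex 2.8 0.4 2.6
   vertex 3.0 3.6 4.4
  endloop
 endfacet
 facet normal -0.699 -0.495 0.516
  outer loop
   vertex 1.0 4.4 4.0
   vertex 0.2 2.4 1.0
   vertex 2.8 0.4 2.6
  endloop
 endfacet
 facet normal -0.932 -0.133 0.337
  outer loop
   vertex 1.0 4.4 4.0
   vertex 0.0 3.8 1.0
   vertex 0.2 2.4 1.0
  endloop
 endfacet
 facet normal 0.103 0.968 -0.228
  outer loop
   vertex 1.0 4.4 4.0
   vertex 4.2 3.4 1.2
   vertex 0.0 3.8 1.0
  endloop
 endfacet
 facet normal 0.357 0.931 0.076
  outer loop
   vertex 1.0 4.4 4.0
   vertex 3.0 3.6 4.4
   vertex 4.2 3.4 1.2
  endloop
 endfacet
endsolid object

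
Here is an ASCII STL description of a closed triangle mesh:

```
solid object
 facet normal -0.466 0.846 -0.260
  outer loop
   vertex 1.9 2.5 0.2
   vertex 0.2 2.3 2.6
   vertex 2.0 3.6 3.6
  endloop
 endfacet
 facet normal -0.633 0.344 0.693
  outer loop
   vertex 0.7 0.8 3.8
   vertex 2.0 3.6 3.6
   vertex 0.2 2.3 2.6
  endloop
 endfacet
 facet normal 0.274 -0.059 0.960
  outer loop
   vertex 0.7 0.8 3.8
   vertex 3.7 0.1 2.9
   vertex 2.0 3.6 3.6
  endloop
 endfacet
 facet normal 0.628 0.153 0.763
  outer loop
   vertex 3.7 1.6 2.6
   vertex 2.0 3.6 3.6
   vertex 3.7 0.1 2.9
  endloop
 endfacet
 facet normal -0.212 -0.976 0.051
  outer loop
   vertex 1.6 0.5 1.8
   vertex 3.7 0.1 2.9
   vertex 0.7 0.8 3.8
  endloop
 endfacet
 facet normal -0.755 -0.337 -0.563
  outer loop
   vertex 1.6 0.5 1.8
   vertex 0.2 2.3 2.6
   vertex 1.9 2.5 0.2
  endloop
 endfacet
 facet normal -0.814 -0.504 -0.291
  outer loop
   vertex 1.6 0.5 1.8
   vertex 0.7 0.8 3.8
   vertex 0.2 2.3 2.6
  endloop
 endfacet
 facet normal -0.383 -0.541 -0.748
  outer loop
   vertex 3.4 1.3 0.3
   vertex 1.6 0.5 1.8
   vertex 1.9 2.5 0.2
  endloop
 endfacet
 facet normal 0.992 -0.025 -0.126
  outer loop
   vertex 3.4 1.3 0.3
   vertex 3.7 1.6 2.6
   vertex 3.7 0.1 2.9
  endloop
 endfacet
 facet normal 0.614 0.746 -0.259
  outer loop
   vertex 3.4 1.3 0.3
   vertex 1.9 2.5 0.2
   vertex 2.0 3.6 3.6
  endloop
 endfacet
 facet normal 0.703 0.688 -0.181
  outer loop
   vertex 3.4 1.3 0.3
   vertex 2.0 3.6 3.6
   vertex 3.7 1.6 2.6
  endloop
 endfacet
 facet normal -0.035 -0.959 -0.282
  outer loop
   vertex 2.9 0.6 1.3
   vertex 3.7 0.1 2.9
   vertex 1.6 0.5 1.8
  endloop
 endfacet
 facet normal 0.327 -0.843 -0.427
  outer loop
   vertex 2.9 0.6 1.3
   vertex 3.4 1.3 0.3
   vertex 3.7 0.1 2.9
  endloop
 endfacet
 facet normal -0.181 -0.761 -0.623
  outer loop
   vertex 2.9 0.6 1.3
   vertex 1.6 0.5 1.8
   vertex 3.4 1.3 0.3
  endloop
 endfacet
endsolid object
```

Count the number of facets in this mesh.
14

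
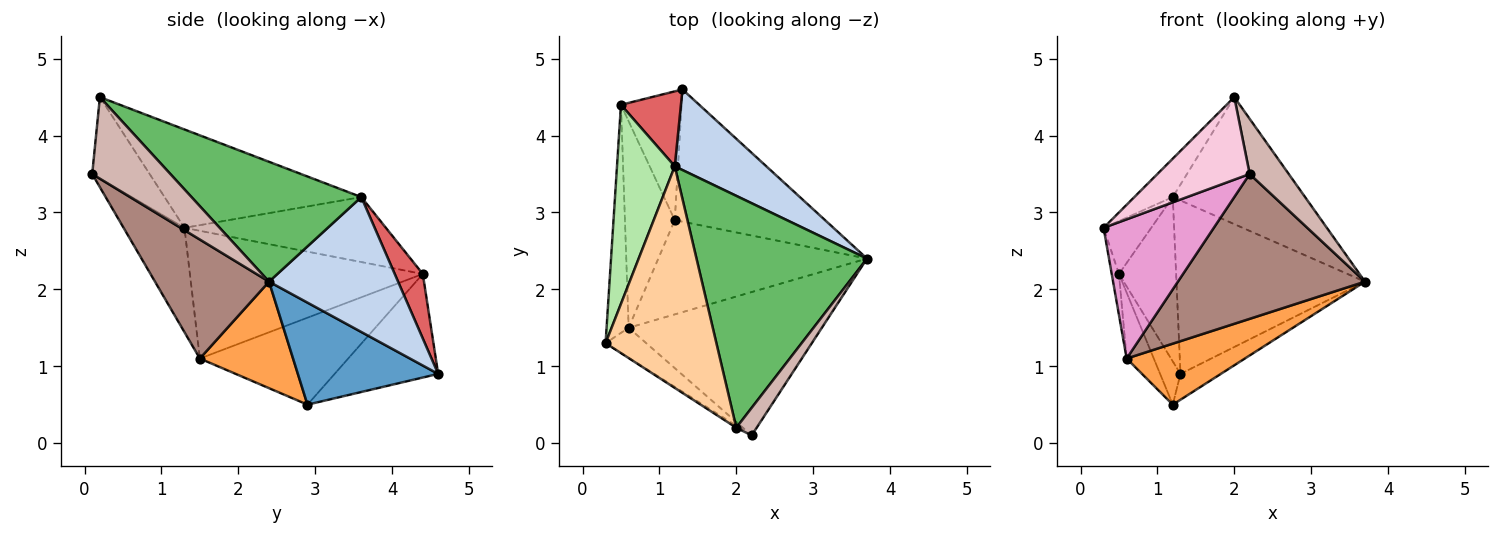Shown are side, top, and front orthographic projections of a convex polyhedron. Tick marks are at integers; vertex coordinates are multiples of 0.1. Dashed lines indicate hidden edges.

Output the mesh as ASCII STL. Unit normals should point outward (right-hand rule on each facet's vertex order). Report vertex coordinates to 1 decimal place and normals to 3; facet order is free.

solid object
 facet normal 0.555 0.160 -0.817
  outer loop
   vertex 1.2 2.9 0.5
   vertex 1.3 4.6 0.9
   vertex 3.7 2.4 2.1
  endloop
 endfacet
 facet normal 0.527 0.771 0.358
  outer loop
   vertex 1.2 3.6 3.2
   vertex 3.7 2.4 2.1
   vertex 1.3 4.6 0.9
  endloop
 endfacet
 facet normal 0.394 -0.499 -0.772
  outer loop
   vertex 0.6 1.5 1.1
   vertex 1.2 2.9 0.5
   vertex 3.7 2.4 2.1
  endloop
 endfacet
 facet normal -0.658 0.129 0.742
  outer loop
   vertex 2.0 0.2 4.5
   vertex 1.2 3.6 3.2
   vertex 0.3 1.3 2.8
  endloop
 endfacet
 facet normal 0.525 0.409 0.747
  outer loop
   vertex 2.0 0.2 4.5
   vertex 3.7 2.4 2.1
   vertex 1.2 3.6 3.2
  endloop
 endfacet
 facet normal -0.736 0.174 0.654
  outer loop
   vertex 0.5 4.4 2.2
   vertex 0.3 1.3 2.8
   vertex 1.2 3.6 3.2
  endloop
 endfacet
 facet normal 0.408 0.831 0.379
  outer loop
   vertex 0.5 4.4 2.2
   vertex 1.2 3.6 3.2
   vertex 1.3 4.6 0.9
  endloop
 endfacet
 facet normal -0.985 0.031 -0.170
  outer loop
   vertex 0.5 4.4 2.2
   vertex 0.6 1.5 1.1
   vertex 0.3 1.3 2.8
  endloop
 endfacet
 facet normal -0.851 0.167 -0.498
  outer loop
   vertex 0.5 4.4 2.2
   vertex 1.3 4.6 0.9
   vertex 1.2 2.9 0.5
  endloop
 endfacet
 facet normal -0.857 0.157 -0.491
  outer loop
   vertex 0.5 4.4 2.2
   vertex 1.2 2.9 0.5
   vertex 0.6 1.5 1.1
  endloop
 endfacet
 facet normal 0.398 -0.652 -0.645
  outer loop
   vertex 2.2 0.1 3.5
   vertex 0.6 1.5 1.1
   vertex 3.7 2.4 2.1
  endloop
 endfacet
 facet normal 0.873 -0.436 0.218
  outer loop
   vertex 2.2 0.1 3.5
   vertex 3.7 2.4 2.1
   vertex 2.0 0.2 4.5
  endloop
 endfacet
 facet normal -0.475 -0.860 -0.185
  outer loop
   vertex 2.2 0.1 3.5
   vertex 0.3 1.3 2.8
   vertex 0.6 1.5 1.1
  endloop
 endfacet
 facet normal -0.528 -0.849 -0.021
  outer loop
   vertex 2.2 0.1 3.5
   vertex 2.0 0.2 4.5
   vertex 0.3 1.3 2.8
  endloop
 endfacet
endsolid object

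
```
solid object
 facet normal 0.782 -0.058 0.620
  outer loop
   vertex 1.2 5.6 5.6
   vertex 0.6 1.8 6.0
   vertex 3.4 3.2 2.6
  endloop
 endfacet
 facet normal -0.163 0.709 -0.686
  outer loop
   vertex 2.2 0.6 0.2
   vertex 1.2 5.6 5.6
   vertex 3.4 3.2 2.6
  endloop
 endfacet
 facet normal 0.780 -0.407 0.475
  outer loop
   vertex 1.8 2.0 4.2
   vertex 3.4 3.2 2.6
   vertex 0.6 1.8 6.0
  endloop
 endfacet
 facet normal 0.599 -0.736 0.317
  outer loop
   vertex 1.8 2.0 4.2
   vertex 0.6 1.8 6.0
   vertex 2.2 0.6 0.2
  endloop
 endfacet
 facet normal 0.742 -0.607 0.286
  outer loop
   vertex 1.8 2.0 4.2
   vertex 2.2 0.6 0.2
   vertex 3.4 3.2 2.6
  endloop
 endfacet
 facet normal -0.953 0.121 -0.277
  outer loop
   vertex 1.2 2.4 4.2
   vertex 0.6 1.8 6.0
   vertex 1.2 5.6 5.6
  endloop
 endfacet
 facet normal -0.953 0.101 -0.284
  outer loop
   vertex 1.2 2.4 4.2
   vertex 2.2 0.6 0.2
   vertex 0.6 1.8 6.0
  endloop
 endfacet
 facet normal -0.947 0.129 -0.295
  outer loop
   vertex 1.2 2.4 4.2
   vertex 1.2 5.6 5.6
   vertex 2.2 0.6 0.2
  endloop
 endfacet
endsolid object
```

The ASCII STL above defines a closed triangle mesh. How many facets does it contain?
8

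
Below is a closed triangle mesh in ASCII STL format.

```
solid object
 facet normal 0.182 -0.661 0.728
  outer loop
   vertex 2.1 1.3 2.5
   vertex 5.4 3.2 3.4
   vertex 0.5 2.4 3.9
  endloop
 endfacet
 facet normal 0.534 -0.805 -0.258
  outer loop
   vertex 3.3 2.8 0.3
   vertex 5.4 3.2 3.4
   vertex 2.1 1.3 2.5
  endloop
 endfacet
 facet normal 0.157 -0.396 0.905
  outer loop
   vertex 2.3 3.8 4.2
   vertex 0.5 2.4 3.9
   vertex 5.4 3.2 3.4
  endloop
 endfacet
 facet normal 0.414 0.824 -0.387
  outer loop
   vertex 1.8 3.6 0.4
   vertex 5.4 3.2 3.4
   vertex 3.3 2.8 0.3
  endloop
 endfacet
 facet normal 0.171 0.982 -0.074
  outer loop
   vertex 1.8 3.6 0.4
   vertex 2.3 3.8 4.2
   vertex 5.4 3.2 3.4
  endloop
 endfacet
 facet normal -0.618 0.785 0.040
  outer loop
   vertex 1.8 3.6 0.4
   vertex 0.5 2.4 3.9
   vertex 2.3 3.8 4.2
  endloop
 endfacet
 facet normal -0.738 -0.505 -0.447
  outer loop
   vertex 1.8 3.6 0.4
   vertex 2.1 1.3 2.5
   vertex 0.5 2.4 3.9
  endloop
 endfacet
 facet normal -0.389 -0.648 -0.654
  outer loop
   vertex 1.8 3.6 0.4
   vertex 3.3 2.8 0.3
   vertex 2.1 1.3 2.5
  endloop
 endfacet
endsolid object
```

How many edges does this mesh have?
12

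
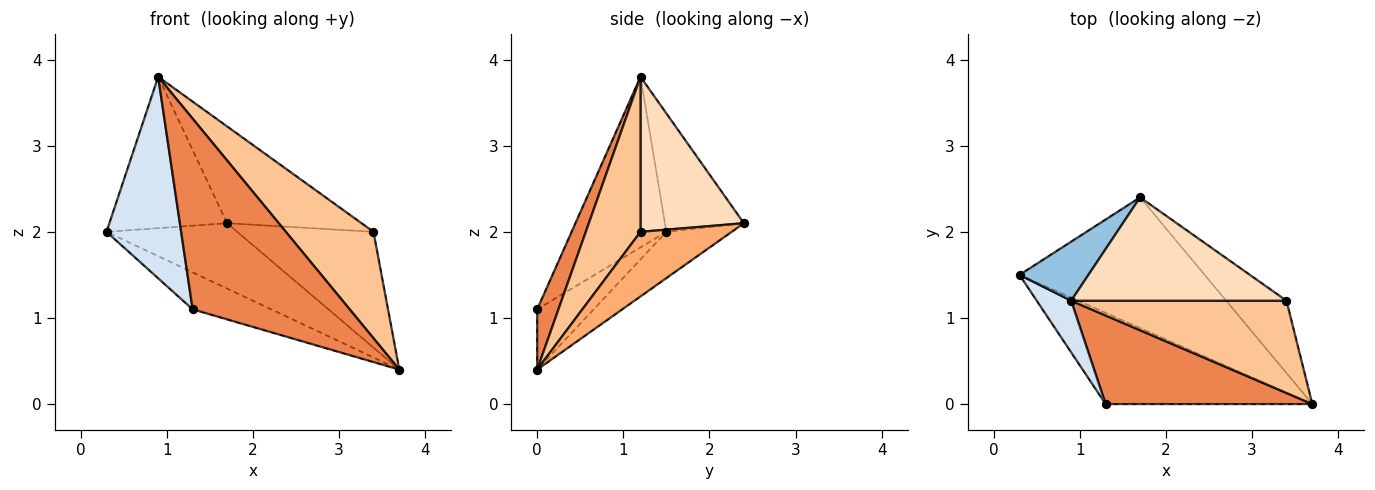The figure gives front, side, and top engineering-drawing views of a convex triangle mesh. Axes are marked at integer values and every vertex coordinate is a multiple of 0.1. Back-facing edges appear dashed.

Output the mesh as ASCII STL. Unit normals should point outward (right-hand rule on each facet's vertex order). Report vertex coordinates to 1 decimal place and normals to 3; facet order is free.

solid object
 facet normal -0.218 0.436 -0.873
  outer loop
   vertex 1.7 2.4 2.1
   vertex 3.7 0.0 0.4
   vertex 0.3 1.5 2.0
  endloop
 endfacet
 facet normal -0.530 0.790 0.308
  outer loop
   vertex 0.9 1.2 3.8
   vertex 1.7 2.4 2.1
   vertex 0.3 1.5 2.0
  endloop
 endfacet
 facet normal -0.261 0.363 -0.895
  outer loop
   vertex 1.3 0.0 1.1
   vertex 0.3 1.5 2.0
   vertex 3.7 0.0 0.4
  endloop
 endfacet
 facet normal -0.776 -0.611 0.157
  outer loop
   vertex 1.3 0.0 1.1
   vertex 0.9 1.2 3.8
   vertex 0.3 1.5 2.0
  endloop
 endfacet
 facet normal 0.122 -0.900 0.418
  outer loop
   vertex 1.3 0.0 1.1
   vertex 3.7 0.0 0.4
   vertex 0.9 1.2 3.8
  endloop
 endfacet
 facet normal 0.494 0.738 -0.461
  outer loop
   vertex 3.4 1.2 2.0
   vertex 3.7 0.0 0.4
   vertex 1.7 2.4 2.1
  endloop
 endfacet
 facet normal 0.427 -0.683 0.592
  outer loop
   vertex 3.4 1.2 2.0
   vertex 0.9 1.2 3.8
   vertex 3.7 0.0 0.4
  endloop
 endfacet
 facet normal 0.465 0.605 0.646
  outer loop
   vertex 3.4 1.2 2.0
   vertex 1.7 2.4 2.1
   vertex 0.9 1.2 3.8
  endloop
 endfacet
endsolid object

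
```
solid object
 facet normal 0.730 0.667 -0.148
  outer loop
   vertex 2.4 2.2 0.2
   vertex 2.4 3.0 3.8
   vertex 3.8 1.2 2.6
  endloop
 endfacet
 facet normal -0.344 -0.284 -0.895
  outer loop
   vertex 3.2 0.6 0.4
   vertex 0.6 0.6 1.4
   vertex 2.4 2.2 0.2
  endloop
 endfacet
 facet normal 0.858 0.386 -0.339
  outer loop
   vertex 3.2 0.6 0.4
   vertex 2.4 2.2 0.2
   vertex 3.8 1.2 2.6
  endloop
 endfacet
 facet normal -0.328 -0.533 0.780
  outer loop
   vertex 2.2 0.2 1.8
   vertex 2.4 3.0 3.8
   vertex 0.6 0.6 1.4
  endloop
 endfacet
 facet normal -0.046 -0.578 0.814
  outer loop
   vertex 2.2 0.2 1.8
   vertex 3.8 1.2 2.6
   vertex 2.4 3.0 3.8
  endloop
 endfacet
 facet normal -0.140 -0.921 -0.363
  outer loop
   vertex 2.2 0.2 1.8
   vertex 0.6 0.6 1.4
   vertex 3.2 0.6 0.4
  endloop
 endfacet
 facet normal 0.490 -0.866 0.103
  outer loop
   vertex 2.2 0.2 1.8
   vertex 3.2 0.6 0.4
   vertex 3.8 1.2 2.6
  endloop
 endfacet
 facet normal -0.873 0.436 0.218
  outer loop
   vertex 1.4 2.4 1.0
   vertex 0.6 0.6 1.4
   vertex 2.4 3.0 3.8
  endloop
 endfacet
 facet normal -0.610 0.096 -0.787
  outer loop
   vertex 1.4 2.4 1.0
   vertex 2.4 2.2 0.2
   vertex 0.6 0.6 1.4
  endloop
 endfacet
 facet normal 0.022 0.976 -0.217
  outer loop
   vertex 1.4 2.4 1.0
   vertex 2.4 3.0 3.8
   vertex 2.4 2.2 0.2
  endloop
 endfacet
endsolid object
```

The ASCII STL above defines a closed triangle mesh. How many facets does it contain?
10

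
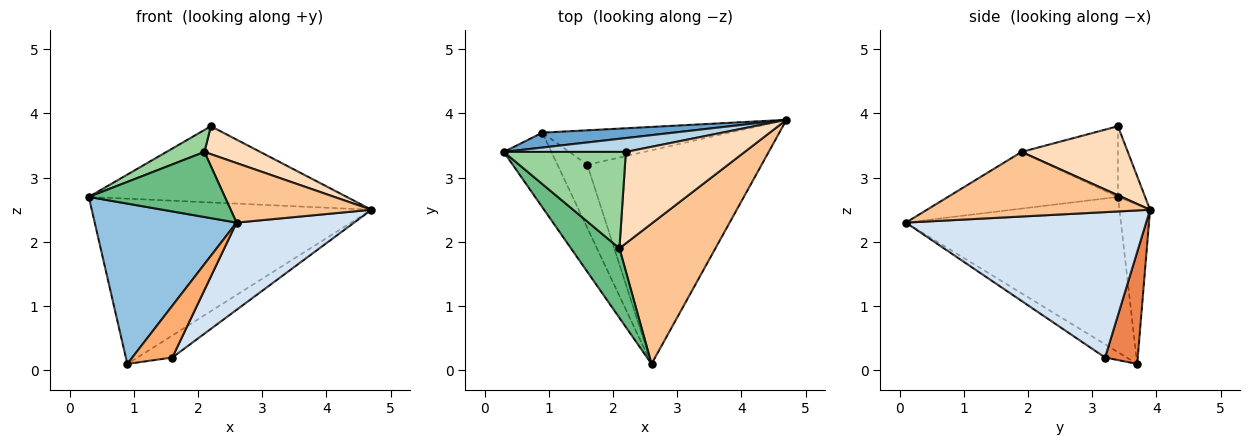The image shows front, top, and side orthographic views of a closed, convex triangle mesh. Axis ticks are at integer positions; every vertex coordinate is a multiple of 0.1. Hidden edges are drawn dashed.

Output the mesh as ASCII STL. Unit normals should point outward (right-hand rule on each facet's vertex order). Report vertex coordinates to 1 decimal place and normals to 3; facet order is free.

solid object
 facet normal -0.108 0.990 0.089
  outer loop
   vertex 0.9 3.7 0.1
   vertex 0.3 3.4 2.7
   vertex 4.7 3.9 2.5
  endloop
 endfacet
 facet normal -0.809 -0.533 -0.248
  outer loop
   vertex 0.9 3.7 0.1
   vertex 2.6 0.1 2.3
   vertex 0.3 3.4 2.7
  endloop
 endfacet
 facet normal -0.103 0.979 0.178
  outer loop
   vertex 2.2 3.4 3.8
   vertex 4.7 3.9 2.5
   vertex 0.3 3.4 2.7
  endloop
 endfacet
 facet normal 0.611 -0.299 -0.733
  outer loop
   vertex 1.6 3.2 0.2
   vertex 4.7 3.9 2.5
   vertex 2.6 0.1 2.3
  endloop
 endfacet
 facet normal 0.450 0.480 -0.753
  outer loop
   vertex 1.6 3.2 0.2
   vertex 0.9 3.7 0.1
   vertex 4.7 3.9 2.5
  endloop
 endfacet
 facet normal -0.324 -0.600 -0.731
  outer loop
   vertex 1.6 3.2 0.2
   vertex 2.6 0.1 2.3
   vertex 0.9 3.7 0.1
  endloop
 endfacet
 facet normal 0.526 -0.332 0.783
  outer loop
   vertex 2.1 1.9 3.4
   vertex 2.6 0.1 2.3
   vertex 4.7 3.9 2.5
  endloop
 endfacet
 facet normal 0.486 -0.255 0.836
  outer loop
   vertex 2.1 1.9 3.4
   vertex 4.7 3.9 2.5
   vertex 2.2 3.4 3.8
  endloop
 endfacet
 facet normal -0.649 -0.520 0.555
  outer loop
   vertex 2.1 1.9 3.4
   vertex 0.3 3.4 2.7
   vertex 2.6 0.1 2.3
  endloop
 endfacet
 facet normal -0.492 -0.194 0.849
  outer loop
   vertex 2.1 1.9 3.4
   vertex 2.2 3.4 3.8
   vertex 0.3 3.4 2.7
  endloop
 endfacet
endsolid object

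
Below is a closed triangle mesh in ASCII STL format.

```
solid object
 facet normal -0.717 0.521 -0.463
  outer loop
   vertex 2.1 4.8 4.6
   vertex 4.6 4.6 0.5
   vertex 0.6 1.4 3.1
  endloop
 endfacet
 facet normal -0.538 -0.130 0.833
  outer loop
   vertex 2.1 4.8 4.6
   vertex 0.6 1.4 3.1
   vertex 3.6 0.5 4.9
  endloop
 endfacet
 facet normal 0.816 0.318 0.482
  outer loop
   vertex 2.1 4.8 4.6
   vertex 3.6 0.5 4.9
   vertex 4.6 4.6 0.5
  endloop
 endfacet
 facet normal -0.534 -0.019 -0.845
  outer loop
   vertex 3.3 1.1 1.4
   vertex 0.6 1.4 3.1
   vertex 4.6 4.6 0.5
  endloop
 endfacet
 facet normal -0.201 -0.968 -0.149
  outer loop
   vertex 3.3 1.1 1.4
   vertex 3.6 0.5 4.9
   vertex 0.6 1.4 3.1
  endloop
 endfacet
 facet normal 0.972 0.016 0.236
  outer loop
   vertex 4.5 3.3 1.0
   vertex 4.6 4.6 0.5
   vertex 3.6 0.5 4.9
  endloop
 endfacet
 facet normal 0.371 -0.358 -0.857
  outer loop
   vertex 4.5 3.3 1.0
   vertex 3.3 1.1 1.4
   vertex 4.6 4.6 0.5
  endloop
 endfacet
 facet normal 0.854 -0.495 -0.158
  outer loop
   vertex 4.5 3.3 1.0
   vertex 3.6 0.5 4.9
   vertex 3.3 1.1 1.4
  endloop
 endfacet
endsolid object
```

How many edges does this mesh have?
12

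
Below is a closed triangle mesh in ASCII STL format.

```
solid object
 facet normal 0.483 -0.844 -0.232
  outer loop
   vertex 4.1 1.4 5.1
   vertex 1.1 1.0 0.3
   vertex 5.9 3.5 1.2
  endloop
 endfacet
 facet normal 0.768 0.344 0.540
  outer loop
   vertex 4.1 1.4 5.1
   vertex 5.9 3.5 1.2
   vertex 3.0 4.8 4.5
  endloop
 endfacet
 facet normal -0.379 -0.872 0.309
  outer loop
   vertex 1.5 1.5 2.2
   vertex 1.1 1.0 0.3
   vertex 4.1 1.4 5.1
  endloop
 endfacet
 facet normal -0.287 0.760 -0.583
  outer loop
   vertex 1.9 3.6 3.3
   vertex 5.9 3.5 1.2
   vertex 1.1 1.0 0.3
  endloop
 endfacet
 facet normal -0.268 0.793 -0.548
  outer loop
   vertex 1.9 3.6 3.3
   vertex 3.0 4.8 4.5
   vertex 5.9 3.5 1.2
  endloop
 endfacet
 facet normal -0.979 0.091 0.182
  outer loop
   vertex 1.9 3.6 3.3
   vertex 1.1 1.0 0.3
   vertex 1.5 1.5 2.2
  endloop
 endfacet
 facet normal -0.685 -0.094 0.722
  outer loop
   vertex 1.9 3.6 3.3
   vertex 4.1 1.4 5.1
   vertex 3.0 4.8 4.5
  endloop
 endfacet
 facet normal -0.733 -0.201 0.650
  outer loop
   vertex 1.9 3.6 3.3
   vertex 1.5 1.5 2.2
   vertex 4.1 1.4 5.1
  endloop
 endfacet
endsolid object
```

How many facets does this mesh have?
8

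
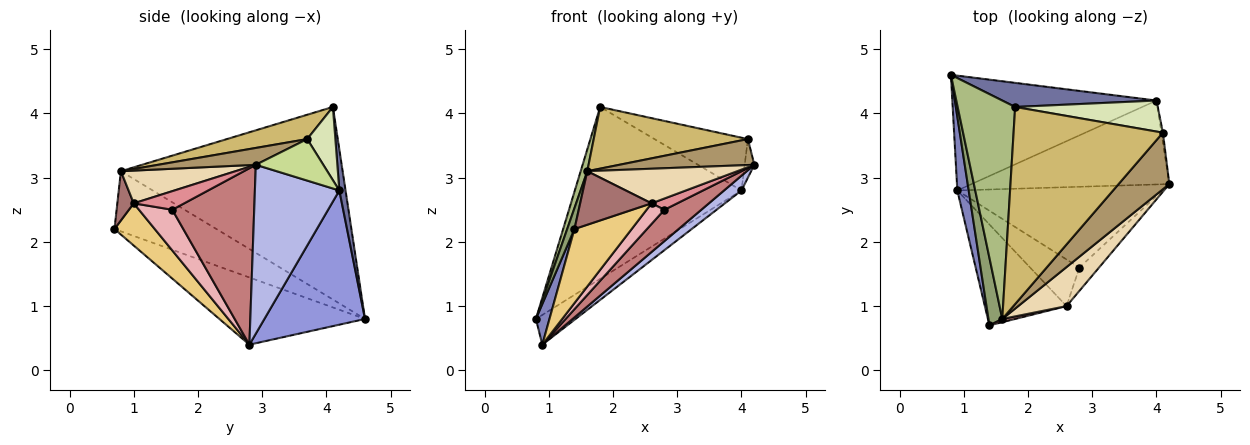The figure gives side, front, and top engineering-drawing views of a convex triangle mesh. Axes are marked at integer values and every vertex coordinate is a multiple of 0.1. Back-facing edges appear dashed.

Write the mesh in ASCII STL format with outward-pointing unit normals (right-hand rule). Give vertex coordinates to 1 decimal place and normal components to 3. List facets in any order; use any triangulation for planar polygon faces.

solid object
 facet normal 0.037 0.990 0.139
  outer loop
   vertex 4.0 4.2 2.8
   vertex 0.8 4.6 0.8
   vertex 1.8 4.1 4.1
  endloop
 endfacet
 facet normal -0.982 -0.091 0.166
  outer loop
   vertex 0.9 2.8 0.4
   vertex 1.4 0.7 2.2
   vertex 0.8 4.6 0.8
  endloop
 endfacet
 facet normal 0.537 0.211 -0.817
  outer loop
   vertex 0.9 2.8 0.4
   vertex 0.8 4.6 0.8
   vertex 4.0 4.2 2.8
  endloop
 endfacet
 facet normal 0.644 -0.133 -0.754
  outer loop
   vertex 0.9 2.8 0.4
   vertex 4.0 4.2 2.8
   vertex 4.2 2.9 3.2
  endloop
 endfacet
 facet normal -0.972 -0.069 0.224
  outer loop
   vertex 1.6 0.8 3.1
   vertex 0.8 4.6 0.8
   vertex 1.4 0.7 2.2
  endloop
 endfacet
 facet normal -0.958 -0.029 0.286
  outer loop
   vertex 1.6 0.8 3.1
   vertex 1.8 4.1 4.1
   vertex 0.8 4.6 0.8
  endloop
 endfacet
 facet normal 0.989 0.141 -0.035
  outer loop
   vertex 4.1 3.7 3.6
   vertex 4.2 2.9 3.2
   vertex 4.0 4.2 2.8
  endloop
 endfacet
 facet normal 0.252 0.835 0.490
  outer loop
   vertex 4.1 3.7 3.6
   vertex 4.0 4.2 2.8
   vertex 1.8 4.1 4.1
  endloop
 endfacet
 facet normal 0.289 -0.399 0.870
  outer loop
   vertex 4.1 3.7 3.6
   vertex 1.6 0.8 3.1
   vertex 4.2 2.9 3.2
  endloop
 endfacet
 facet normal 0.154 -0.295 0.943
  outer loop
   vertex 4.1 3.7 3.6
   vertex 1.8 4.1 4.1
   vertex 1.6 0.8 3.1
  endloop
 endfacet
 facet normal 0.385 -0.546 -0.744
  outer loop
   vertex 2.6 1.0 2.6
   vertex 1.4 0.7 2.2
   vertex 0.9 2.8 0.4
  endloop
 endfacet
 facet normal 0.452 -0.592 0.668
  outer loop
   vertex 2.6 1.0 2.6
   vertex 4.2 2.9 3.2
   vertex 1.6 0.8 3.1
  endloop
 endfacet
 facet normal 0.224 -0.973 0.058
  outer loop
   vertex 2.6 1.0 2.6
   vertex 1.6 0.8 3.1
   vertex 1.4 0.7 2.2
  endloop
 endfacet
 facet normal 0.626 -0.282 -0.727
  outer loop
   vertex 2.8 1.6 2.5
   vertex 0.9 2.8 0.4
   vertex 4.2 2.9 3.2
  endloop
 endfacet
 facet normal 0.649 -0.331 -0.685
  outer loop
   vertex 2.8 1.6 2.5
   vertex 4.2 2.9 3.2
   vertex 2.6 1.0 2.6
  endloop
 endfacet
 facet normal 0.603 -0.323 -0.730
  outer loop
   vertex 2.8 1.6 2.5
   vertex 2.6 1.0 2.6
   vertex 0.9 2.8 0.4
  endloop
 endfacet
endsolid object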